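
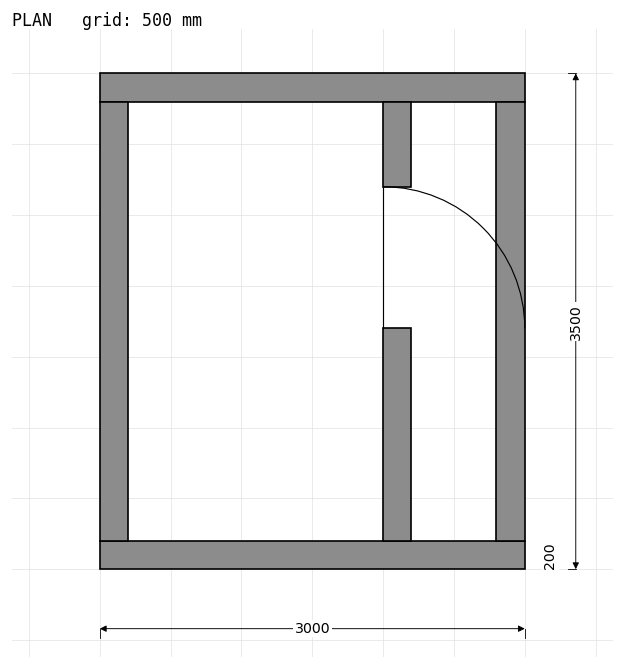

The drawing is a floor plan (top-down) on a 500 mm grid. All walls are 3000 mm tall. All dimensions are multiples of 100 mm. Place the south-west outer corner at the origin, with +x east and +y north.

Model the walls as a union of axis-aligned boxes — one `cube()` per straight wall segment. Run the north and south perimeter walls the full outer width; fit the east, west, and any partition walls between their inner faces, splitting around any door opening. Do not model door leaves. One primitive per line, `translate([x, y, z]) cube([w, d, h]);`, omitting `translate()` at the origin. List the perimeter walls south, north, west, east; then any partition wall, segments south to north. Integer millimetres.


cube([3000, 200, 3000]);
translate([0, 3300, 0]) cube([3000, 200, 3000]);
translate([0, 200, 0]) cube([200, 3100, 3000]);
translate([2800, 200, 0]) cube([200, 3100, 3000]);
translate([2000, 200, 0]) cube([200, 1500, 3000]);
translate([2000, 2700, 0]) cube([200, 600, 3000]);


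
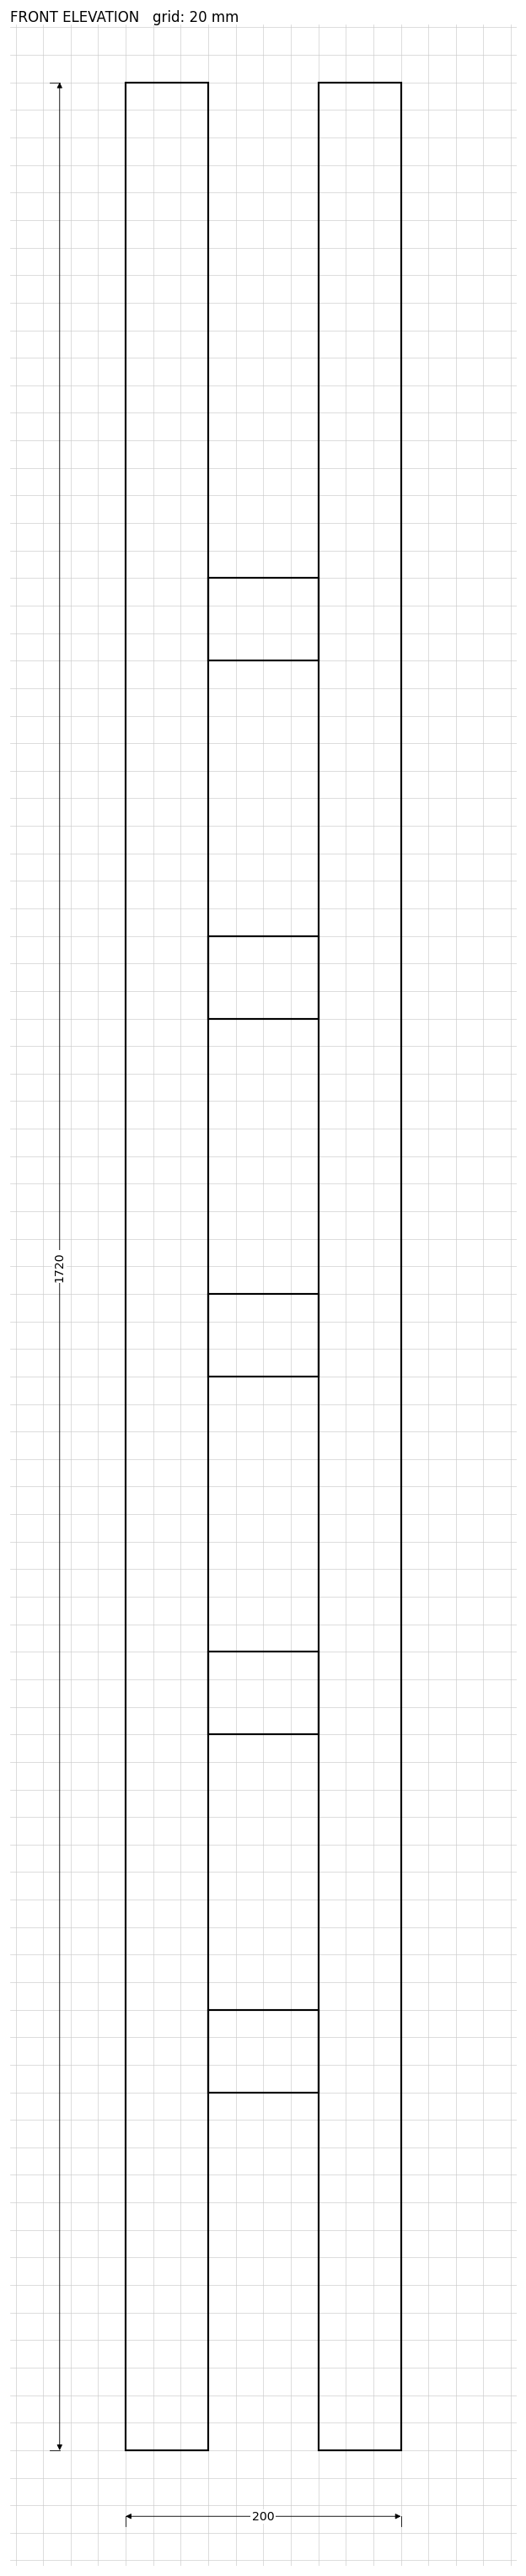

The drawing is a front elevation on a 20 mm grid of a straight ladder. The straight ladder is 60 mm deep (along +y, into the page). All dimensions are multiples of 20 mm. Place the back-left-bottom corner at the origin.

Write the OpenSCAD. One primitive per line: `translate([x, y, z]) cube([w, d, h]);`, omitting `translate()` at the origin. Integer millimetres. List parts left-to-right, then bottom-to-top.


cube([60, 60, 1720]);
translate([60, 0, 260]) cube([80, 60, 60]);
translate([60, 0, 520]) cube([80, 60, 60]);
translate([60, 0, 780]) cube([80, 60, 60]);
translate([60, 0, 1040]) cube([80, 60, 60]);
translate([60, 0, 1300]) cube([80, 60, 60]);
translate([140, 0, 0]) cube([60, 60, 1720]);


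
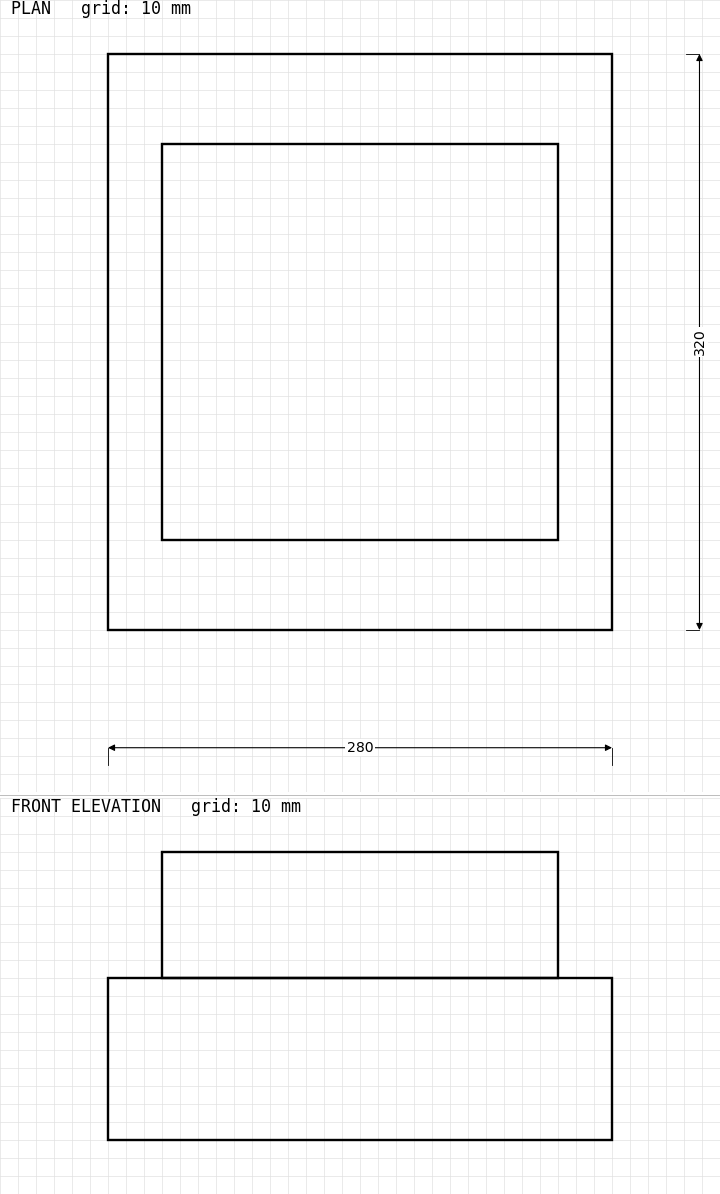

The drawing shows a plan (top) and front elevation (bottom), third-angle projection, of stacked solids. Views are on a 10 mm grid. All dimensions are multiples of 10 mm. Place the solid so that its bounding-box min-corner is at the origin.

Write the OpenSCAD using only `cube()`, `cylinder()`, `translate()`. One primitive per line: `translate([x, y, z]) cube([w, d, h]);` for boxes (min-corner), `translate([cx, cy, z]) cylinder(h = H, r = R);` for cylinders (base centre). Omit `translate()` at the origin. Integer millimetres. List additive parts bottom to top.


cube([280, 320, 90]);
translate([30, 50, 90]) cube([220, 220, 70]);


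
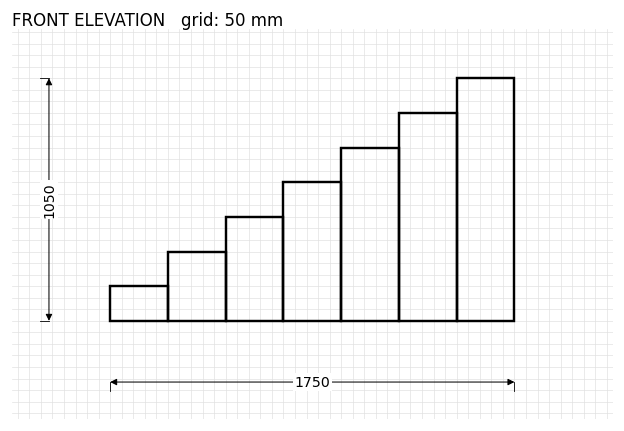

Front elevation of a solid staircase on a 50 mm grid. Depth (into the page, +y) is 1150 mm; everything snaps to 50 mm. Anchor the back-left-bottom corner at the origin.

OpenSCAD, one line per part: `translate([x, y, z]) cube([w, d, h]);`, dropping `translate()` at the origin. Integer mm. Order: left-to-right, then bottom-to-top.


cube([250, 1150, 150]);
translate([250, 0, 0]) cube([250, 1150, 300]);
translate([500, 0, 0]) cube([250, 1150, 450]);
translate([750, 0, 0]) cube([250, 1150, 600]);
translate([1000, 0, 0]) cube([250, 1150, 750]);
translate([1250, 0, 0]) cube([250, 1150, 900]);
translate([1500, 0, 0]) cube([250, 1150, 1050]);


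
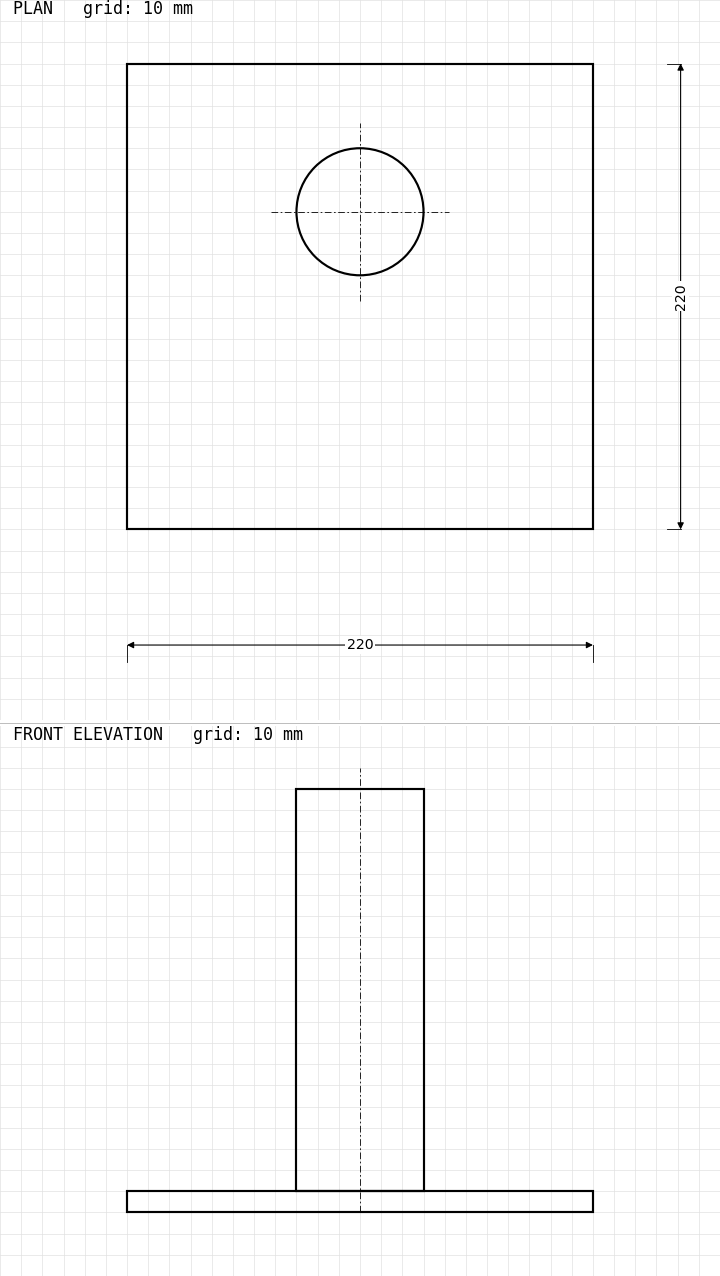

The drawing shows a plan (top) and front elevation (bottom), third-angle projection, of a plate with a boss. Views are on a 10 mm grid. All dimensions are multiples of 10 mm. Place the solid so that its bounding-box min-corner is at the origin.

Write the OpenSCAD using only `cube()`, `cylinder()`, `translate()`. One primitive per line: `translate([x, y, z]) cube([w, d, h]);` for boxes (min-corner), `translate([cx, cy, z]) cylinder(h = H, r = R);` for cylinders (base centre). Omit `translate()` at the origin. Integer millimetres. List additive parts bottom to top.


cube([220, 220, 10]);
translate([110, 150, 10]) cylinder(h = 190, r = 30);


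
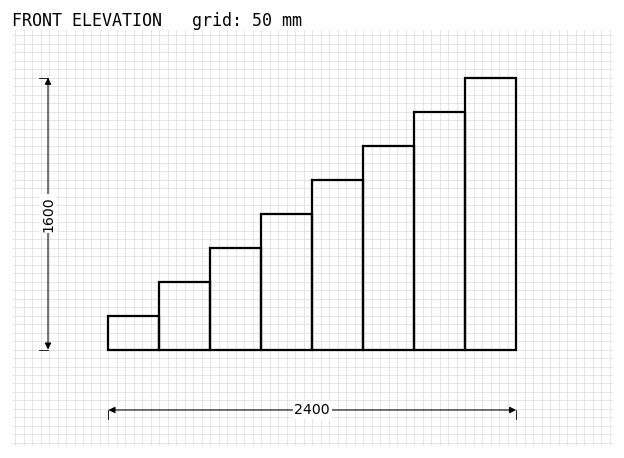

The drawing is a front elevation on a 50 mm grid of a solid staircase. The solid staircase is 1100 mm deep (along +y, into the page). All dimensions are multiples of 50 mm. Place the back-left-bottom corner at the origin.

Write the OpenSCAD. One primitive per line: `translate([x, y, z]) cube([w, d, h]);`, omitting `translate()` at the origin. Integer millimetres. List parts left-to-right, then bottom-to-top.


cube([300, 1100, 200]);
translate([300, 0, 0]) cube([300, 1100, 400]);
translate([600, 0, 0]) cube([300, 1100, 600]);
translate([900, 0, 0]) cube([300, 1100, 800]);
translate([1200, 0, 0]) cube([300, 1100, 1000]);
translate([1500, 0, 0]) cube([300, 1100, 1200]);
translate([1800, 0, 0]) cube([300, 1100, 1400]);
translate([2100, 0, 0]) cube([300, 1100, 1600]);


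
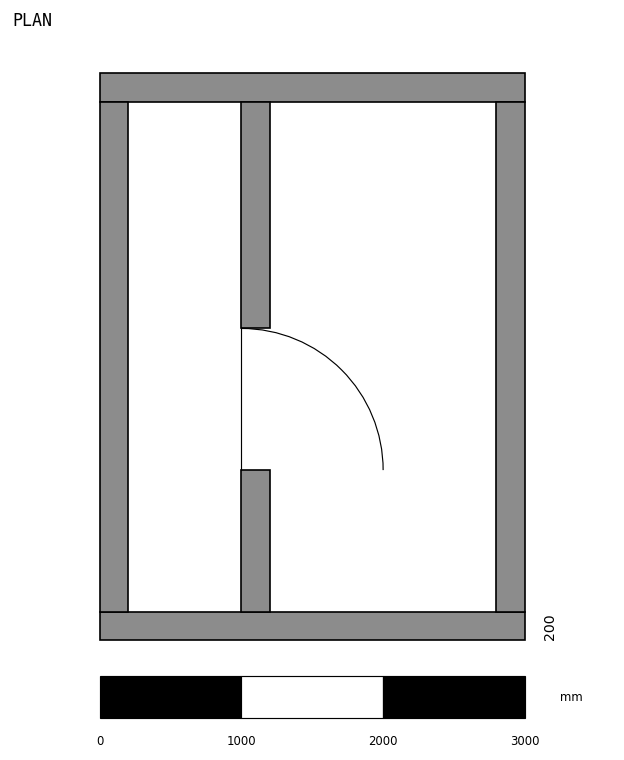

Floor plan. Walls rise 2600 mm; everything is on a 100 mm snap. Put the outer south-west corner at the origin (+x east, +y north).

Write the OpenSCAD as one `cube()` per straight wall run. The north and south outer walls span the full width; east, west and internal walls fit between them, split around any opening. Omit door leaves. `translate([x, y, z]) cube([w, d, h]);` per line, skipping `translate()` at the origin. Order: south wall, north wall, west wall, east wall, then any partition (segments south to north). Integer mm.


cube([3000, 200, 2600]);
translate([0, 3800, 0]) cube([3000, 200, 2600]);
translate([0, 200, 0]) cube([200, 3600, 2600]);
translate([2800, 200, 0]) cube([200, 3600, 2600]);
translate([1000, 200, 0]) cube([200, 1000, 2600]);
translate([1000, 2200, 0]) cube([200, 1600, 2600]);


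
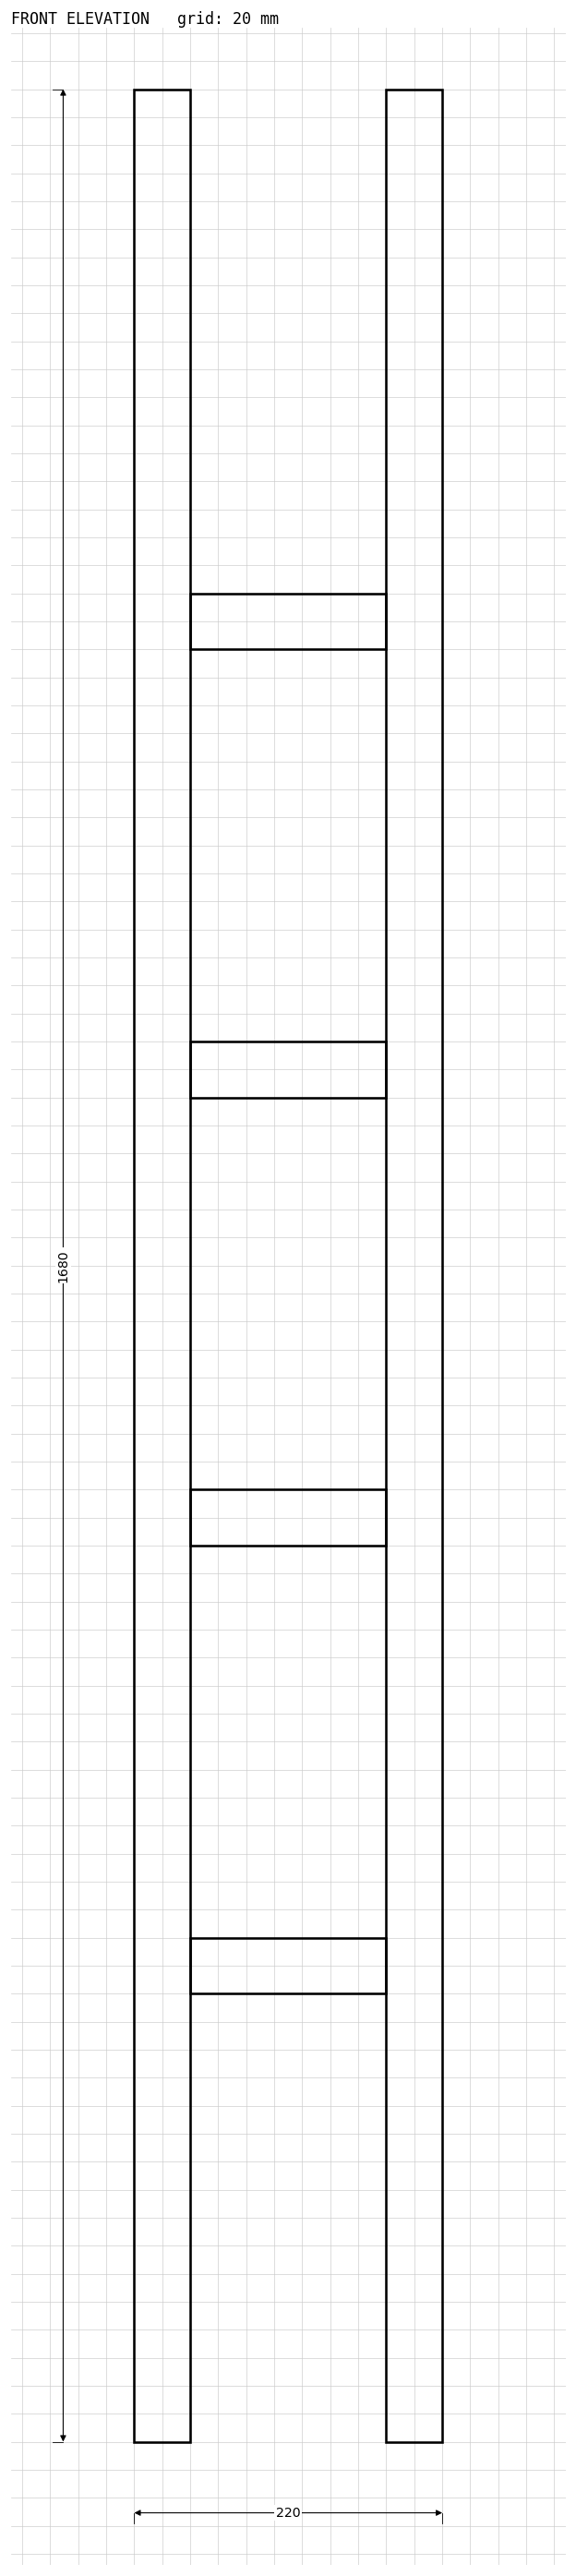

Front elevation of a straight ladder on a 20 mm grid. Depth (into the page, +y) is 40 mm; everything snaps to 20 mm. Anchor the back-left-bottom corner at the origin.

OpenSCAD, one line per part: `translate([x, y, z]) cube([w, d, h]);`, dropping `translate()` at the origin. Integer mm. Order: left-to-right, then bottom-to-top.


cube([40, 40, 1680]);
translate([40, 0, 320]) cube([140, 40, 40]);
translate([40, 0, 640]) cube([140, 40, 40]);
translate([40, 0, 960]) cube([140, 40, 40]);
translate([40, 0, 1280]) cube([140, 40, 40]);
translate([180, 0, 0]) cube([40, 40, 1680]);


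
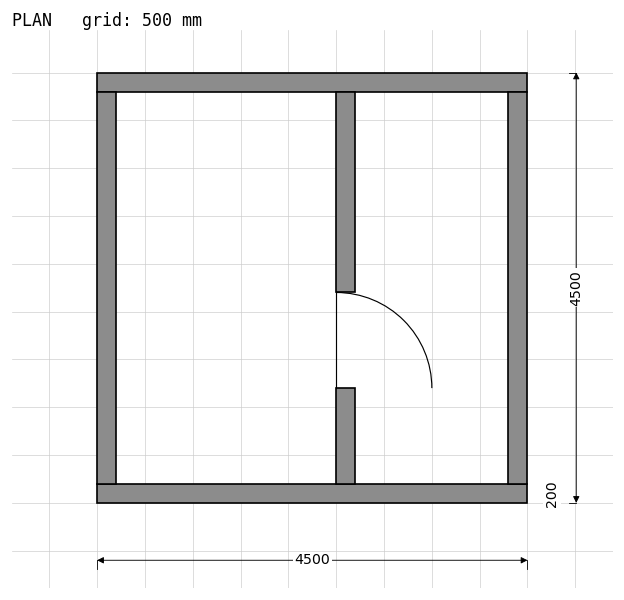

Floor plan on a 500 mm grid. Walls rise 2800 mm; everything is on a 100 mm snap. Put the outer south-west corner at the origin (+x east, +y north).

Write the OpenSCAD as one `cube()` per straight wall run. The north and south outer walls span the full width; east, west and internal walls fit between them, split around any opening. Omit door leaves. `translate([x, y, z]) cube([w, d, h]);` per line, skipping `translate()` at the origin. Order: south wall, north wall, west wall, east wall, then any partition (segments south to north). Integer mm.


cube([4500, 200, 2800]);
translate([0, 4300, 0]) cube([4500, 200, 2800]);
translate([0, 200, 0]) cube([200, 4100, 2800]);
translate([4300, 200, 0]) cube([200, 4100, 2800]);
translate([2500, 200, 0]) cube([200, 1000, 2800]);
translate([2500, 2200, 0]) cube([200, 2100, 2800]);


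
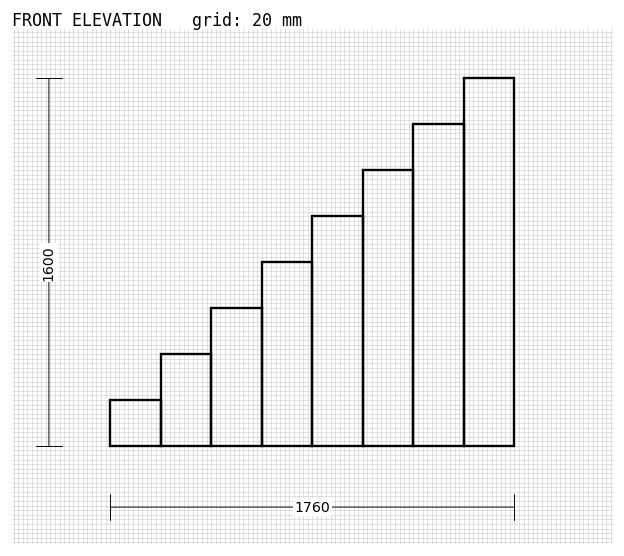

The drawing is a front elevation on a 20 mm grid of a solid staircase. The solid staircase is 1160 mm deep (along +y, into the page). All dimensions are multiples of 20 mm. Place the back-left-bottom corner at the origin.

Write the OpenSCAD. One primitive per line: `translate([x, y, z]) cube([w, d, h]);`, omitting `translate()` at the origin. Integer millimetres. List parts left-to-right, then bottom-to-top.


cube([220, 1160, 200]);
translate([220, 0, 0]) cube([220, 1160, 400]);
translate([440, 0, 0]) cube([220, 1160, 600]);
translate([660, 0, 0]) cube([220, 1160, 800]);
translate([880, 0, 0]) cube([220, 1160, 1000]);
translate([1100, 0, 0]) cube([220, 1160, 1200]);
translate([1320, 0, 0]) cube([220, 1160, 1400]);
translate([1540, 0, 0]) cube([220, 1160, 1600]);


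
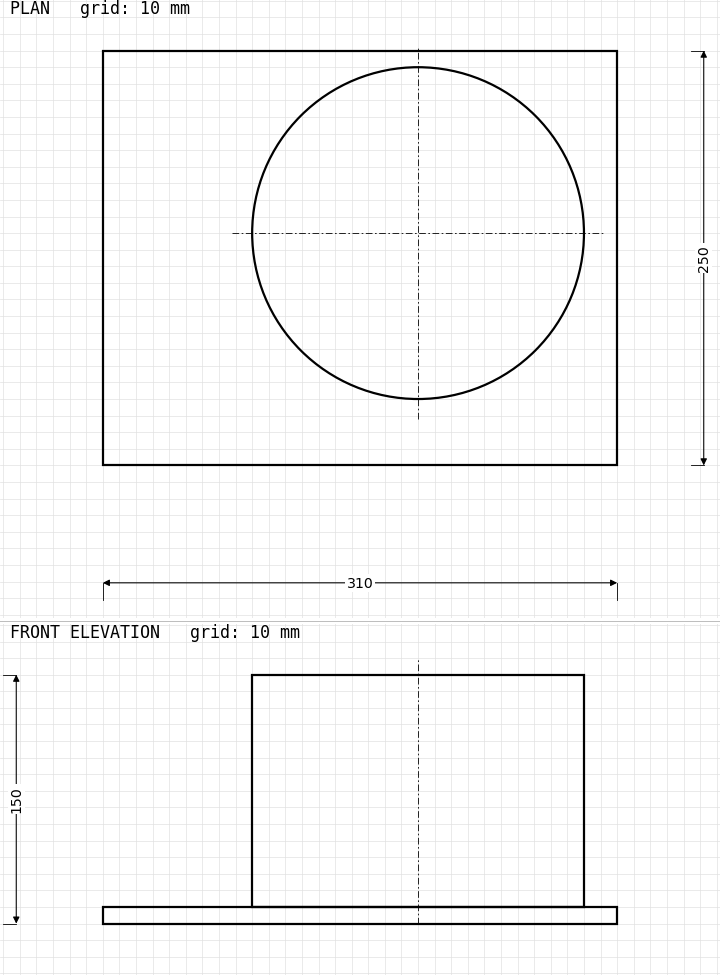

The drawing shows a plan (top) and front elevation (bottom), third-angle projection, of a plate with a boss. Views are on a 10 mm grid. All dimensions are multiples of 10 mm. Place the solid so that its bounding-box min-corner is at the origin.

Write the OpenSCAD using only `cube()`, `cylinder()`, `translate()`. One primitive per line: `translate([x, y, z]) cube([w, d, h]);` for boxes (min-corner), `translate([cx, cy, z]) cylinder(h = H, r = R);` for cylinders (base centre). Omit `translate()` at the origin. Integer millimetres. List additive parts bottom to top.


cube([310, 250, 10]);
translate([190, 140, 10]) cylinder(h = 140, r = 100);


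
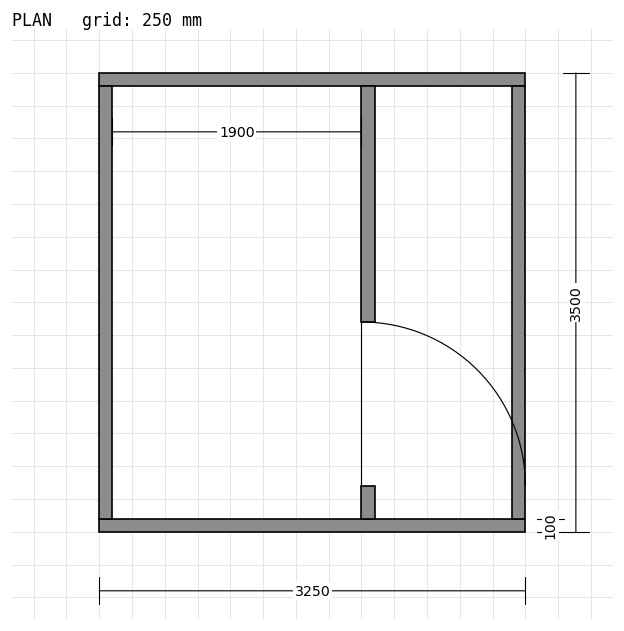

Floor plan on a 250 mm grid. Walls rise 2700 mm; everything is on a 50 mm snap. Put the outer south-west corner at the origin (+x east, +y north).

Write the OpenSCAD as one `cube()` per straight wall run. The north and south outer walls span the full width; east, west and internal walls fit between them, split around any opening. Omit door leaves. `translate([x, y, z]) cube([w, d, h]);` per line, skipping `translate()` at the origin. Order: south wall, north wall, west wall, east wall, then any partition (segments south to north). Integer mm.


cube([3250, 100, 2700]);
translate([0, 3400, 0]) cube([3250, 100, 2700]);
translate([0, 100, 0]) cube([100, 3300, 2700]);
translate([3150, 100, 0]) cube([100, 3300, 2700]);
translate([2000, 100, 0]) cube([100, 250, 2700]);
translate([2000, 1600, 0]) cube([100, 1800, 2700]);


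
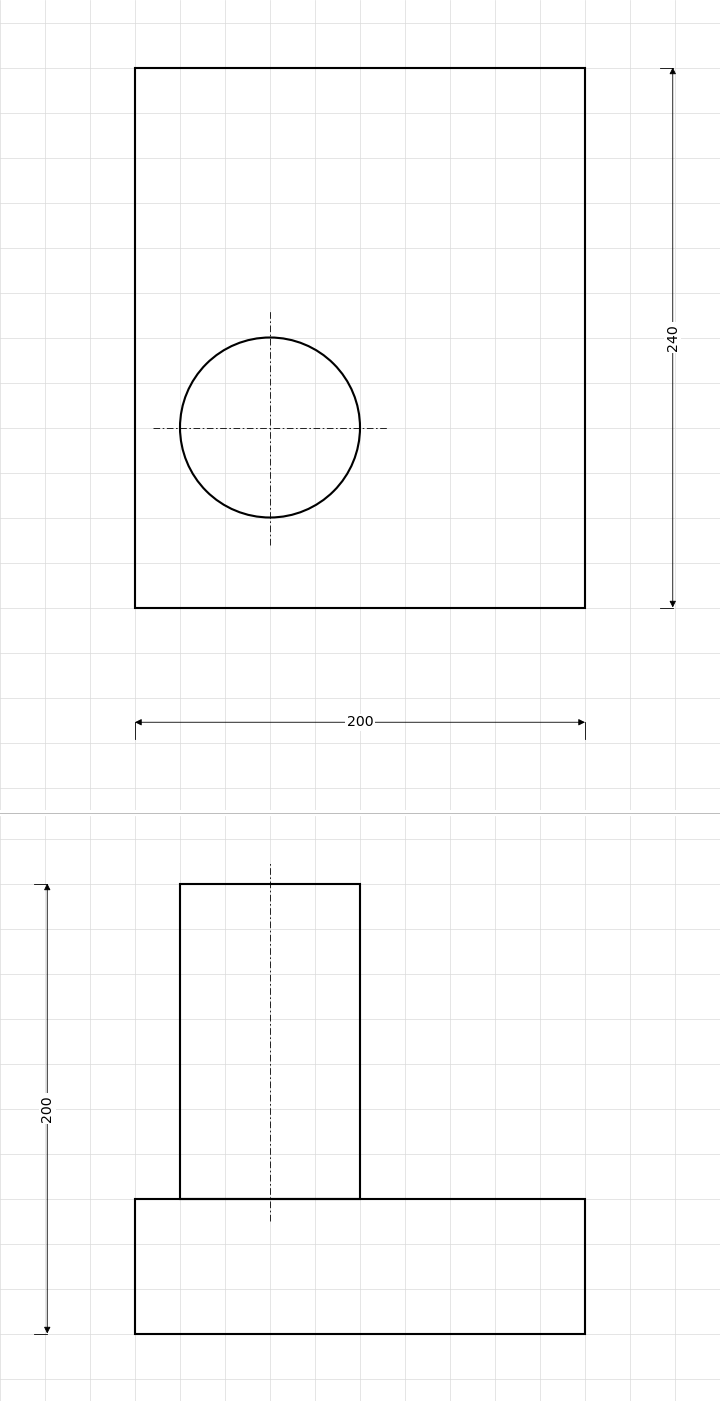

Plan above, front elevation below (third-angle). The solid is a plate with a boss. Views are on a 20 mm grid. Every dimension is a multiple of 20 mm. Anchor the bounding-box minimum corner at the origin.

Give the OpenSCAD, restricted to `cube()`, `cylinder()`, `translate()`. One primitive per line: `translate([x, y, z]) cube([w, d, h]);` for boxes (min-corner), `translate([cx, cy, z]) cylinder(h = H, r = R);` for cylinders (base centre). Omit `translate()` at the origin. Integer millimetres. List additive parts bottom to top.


cube([200, 240, 60]);
translate([60, 80, 60]) cylinder(h = 140, r = 40);


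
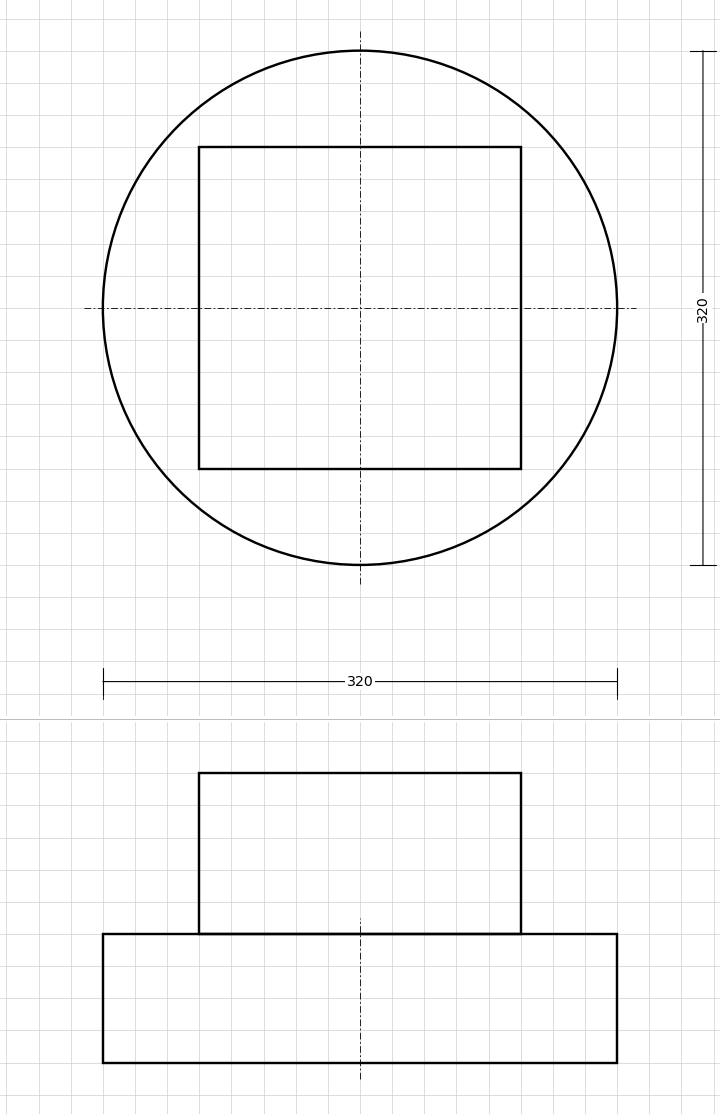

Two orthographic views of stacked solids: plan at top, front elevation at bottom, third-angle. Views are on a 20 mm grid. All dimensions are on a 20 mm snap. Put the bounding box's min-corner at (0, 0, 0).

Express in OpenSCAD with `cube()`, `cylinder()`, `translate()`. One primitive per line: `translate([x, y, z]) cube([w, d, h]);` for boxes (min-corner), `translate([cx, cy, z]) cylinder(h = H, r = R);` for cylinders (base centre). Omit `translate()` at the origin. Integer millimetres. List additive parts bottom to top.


translate([160, 160, 0]) cylinder(h = 80, r = 160);
translate([60, 60, 80]) cube([200, 200, 100]);


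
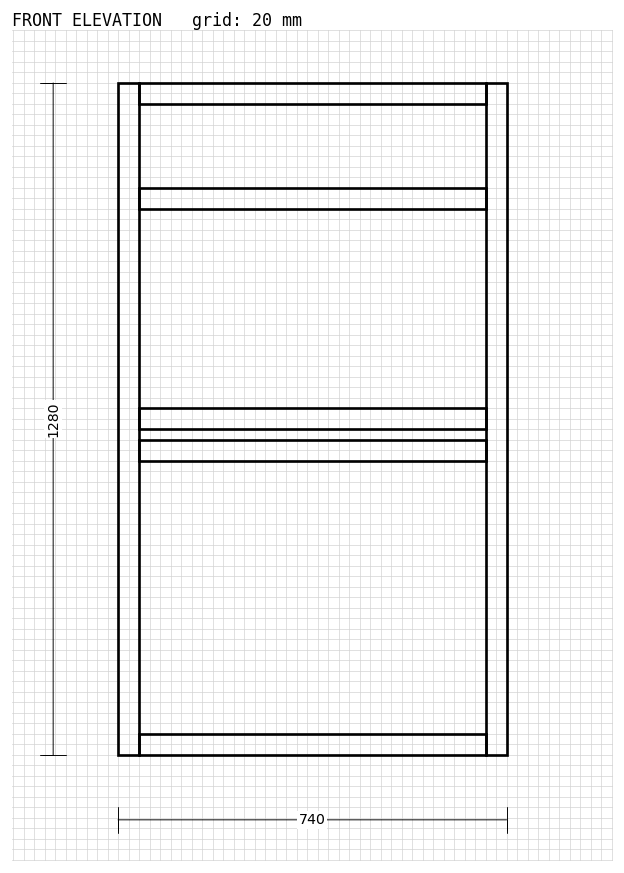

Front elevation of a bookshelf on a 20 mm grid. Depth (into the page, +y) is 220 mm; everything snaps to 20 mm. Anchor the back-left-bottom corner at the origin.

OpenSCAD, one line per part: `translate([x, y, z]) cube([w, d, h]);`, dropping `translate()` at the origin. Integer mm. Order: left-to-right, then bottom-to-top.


cube([40, 220, 1280]);
translate([40, 0, 0]) cube([660, 220, 40]);
translate([40, 0, 560]) cube([660, 220, 40]);
translate([40, 0, 620]) cube([660, 220, 40]);
translate([40, 0, 1040]) cube([660, 220, 40]);
translate([40, 0, 1240]) cube([660, 220, 40]);
translate([700, 0, 0]) cube([40, 220, 1280]);


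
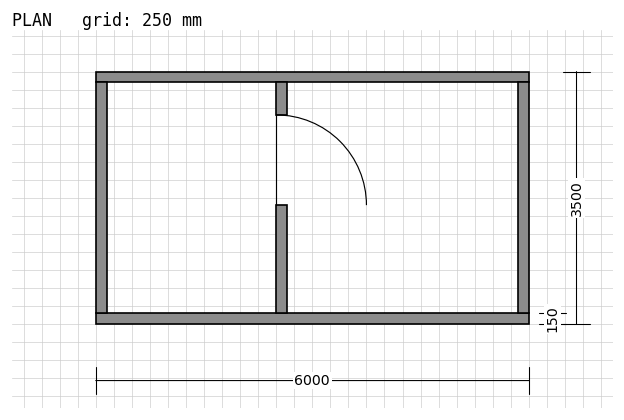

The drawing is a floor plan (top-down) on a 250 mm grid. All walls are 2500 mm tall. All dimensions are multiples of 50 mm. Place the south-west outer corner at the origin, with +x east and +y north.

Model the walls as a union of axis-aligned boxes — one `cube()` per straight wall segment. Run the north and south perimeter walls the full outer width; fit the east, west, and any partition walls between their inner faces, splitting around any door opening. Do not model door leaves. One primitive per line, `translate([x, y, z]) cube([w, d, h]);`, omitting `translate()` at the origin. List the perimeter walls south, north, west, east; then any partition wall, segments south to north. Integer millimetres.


cube([6000, 150, 2500]);
translate([0, 3350, 0]) cube([6000, 150, 2500]);
translate([0, 150, 0]) cube([150, 3200, 2500]);
translate([5850, 150, 0]) cube([150, 3200, 2500]);
translate([2500, 150, 0]) cube([150, 1500, 2500]);
translate([2500, 2900, 0]) cube([150, 450, 2500]);


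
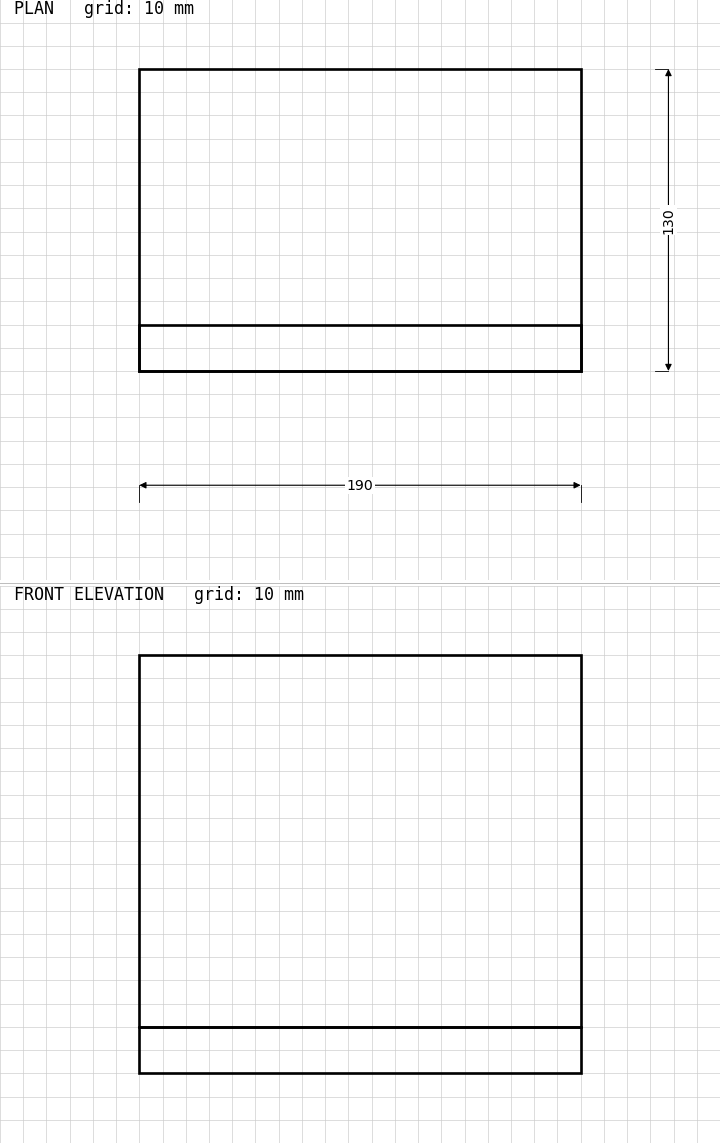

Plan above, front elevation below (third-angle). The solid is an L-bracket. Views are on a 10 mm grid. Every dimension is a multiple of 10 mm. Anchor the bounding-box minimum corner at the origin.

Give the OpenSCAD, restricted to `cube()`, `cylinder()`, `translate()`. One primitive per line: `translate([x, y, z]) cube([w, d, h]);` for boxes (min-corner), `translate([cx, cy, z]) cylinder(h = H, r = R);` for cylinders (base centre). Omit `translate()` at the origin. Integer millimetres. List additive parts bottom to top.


cube([190, 130, 20]);
translate([0, 0, 20]) cube([190, 20, 160]);


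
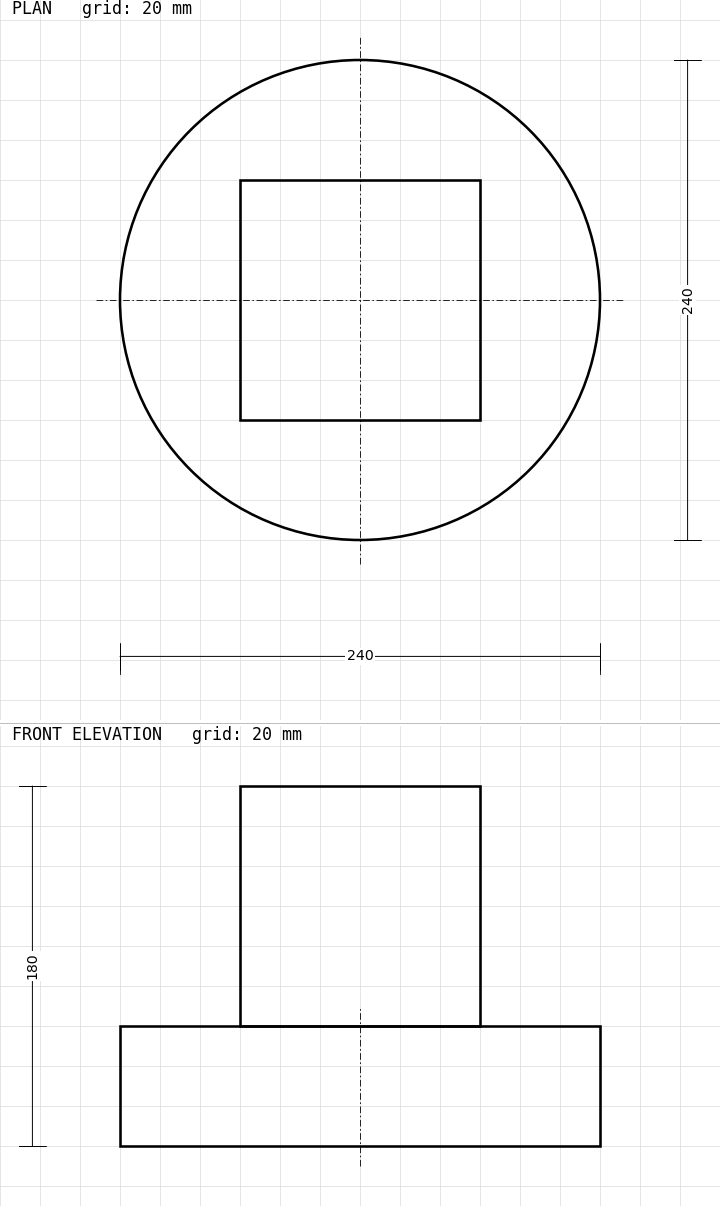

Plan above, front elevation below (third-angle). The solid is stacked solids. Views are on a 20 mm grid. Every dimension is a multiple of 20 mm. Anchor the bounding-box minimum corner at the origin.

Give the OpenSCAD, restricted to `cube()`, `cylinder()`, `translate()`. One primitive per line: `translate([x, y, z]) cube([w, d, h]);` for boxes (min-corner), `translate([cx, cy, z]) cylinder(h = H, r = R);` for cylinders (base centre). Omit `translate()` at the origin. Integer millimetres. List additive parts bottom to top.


translate([120, 120, 0]) cylinder(h = 60, r = 120);
translate([60, 60, 60]) cube([120, 120, 120]);


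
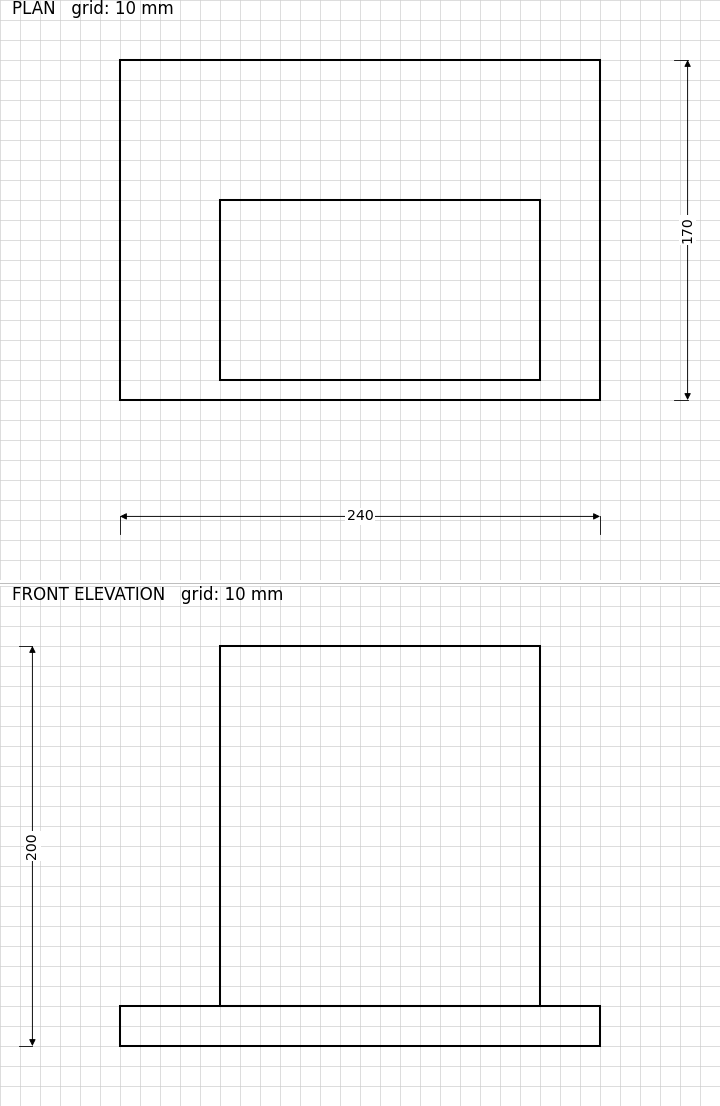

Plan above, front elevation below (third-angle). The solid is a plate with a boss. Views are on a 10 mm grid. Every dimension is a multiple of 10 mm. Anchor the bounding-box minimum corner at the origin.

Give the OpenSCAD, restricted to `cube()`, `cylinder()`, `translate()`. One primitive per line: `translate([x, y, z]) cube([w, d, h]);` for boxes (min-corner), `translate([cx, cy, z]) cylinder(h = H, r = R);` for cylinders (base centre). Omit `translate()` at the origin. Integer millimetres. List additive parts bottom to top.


cube([240, 170, 20]);
translate([50, 10, 20]) cube([160, 90, 180]);


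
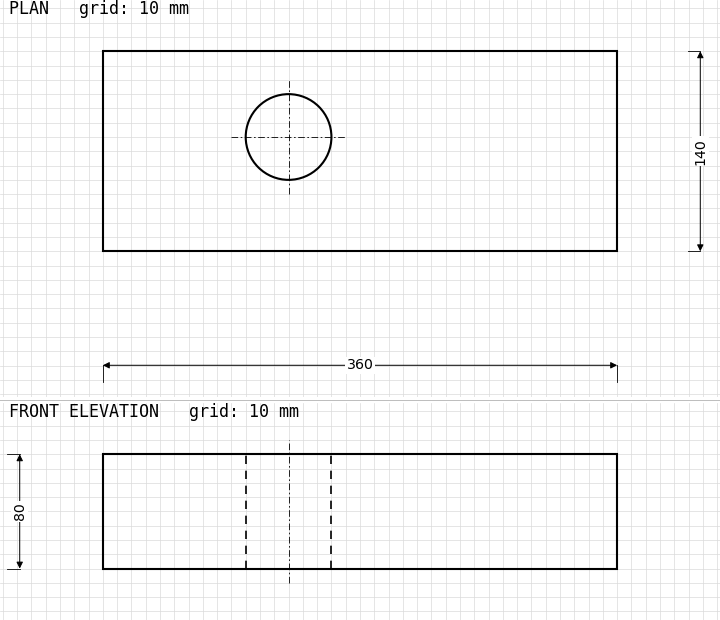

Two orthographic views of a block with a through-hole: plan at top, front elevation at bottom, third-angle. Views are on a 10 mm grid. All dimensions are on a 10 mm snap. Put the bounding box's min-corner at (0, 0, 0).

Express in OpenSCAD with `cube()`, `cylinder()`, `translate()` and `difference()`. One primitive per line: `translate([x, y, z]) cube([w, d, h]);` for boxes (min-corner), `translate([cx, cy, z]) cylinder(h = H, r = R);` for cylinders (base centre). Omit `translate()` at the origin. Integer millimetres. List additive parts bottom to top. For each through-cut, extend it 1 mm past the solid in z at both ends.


difference() {
  cube([360, 140, 80]);
  translate([130, 80, -1]) cylinder(h = 82, r = 30);
}


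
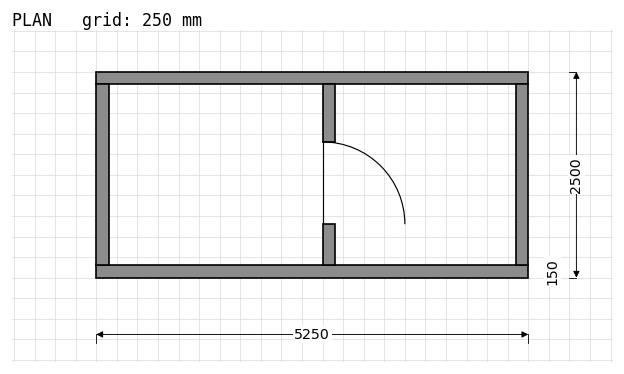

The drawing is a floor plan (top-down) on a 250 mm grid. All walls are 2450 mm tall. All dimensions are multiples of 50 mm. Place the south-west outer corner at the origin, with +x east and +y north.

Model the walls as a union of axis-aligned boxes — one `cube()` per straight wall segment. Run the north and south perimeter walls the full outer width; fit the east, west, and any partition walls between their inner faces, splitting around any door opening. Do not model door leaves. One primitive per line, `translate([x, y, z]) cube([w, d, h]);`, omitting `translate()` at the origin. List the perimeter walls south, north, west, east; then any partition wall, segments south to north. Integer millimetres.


cube([5250, 150, 2450]);
translate([0, 2350, 0]) cube([5250, 150, 2450]);
translate([0, 150, 0]) cube([150, 2200, 2450]);
translate([5100, 150, 0]) cube([150, 2200, 2450]);
translate([2750, 150, 0]) cube([150, 500, 2450]);
translate([2750, 1650, 0]) cube([150, 700, 2450]);


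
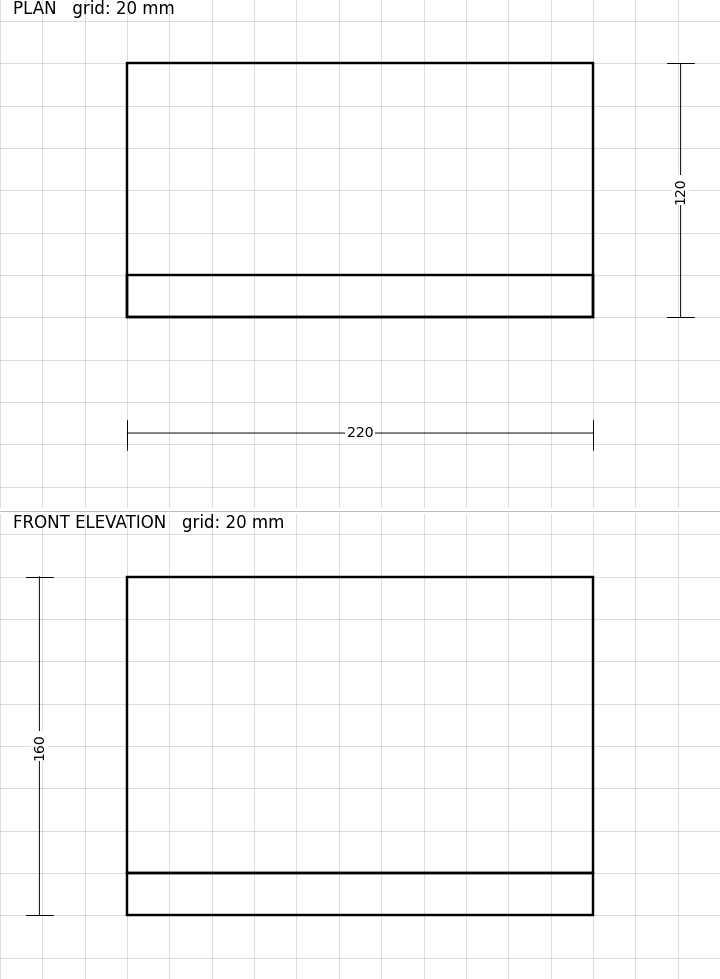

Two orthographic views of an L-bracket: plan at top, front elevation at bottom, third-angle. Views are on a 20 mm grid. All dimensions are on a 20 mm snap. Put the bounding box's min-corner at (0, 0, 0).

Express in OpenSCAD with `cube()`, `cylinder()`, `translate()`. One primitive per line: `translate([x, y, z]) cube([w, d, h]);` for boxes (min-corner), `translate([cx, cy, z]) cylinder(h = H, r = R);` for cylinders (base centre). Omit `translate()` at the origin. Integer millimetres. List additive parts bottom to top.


cube([220, 120, 20]);
translate([0, 0, 20]) cube([220, 20, 140]);


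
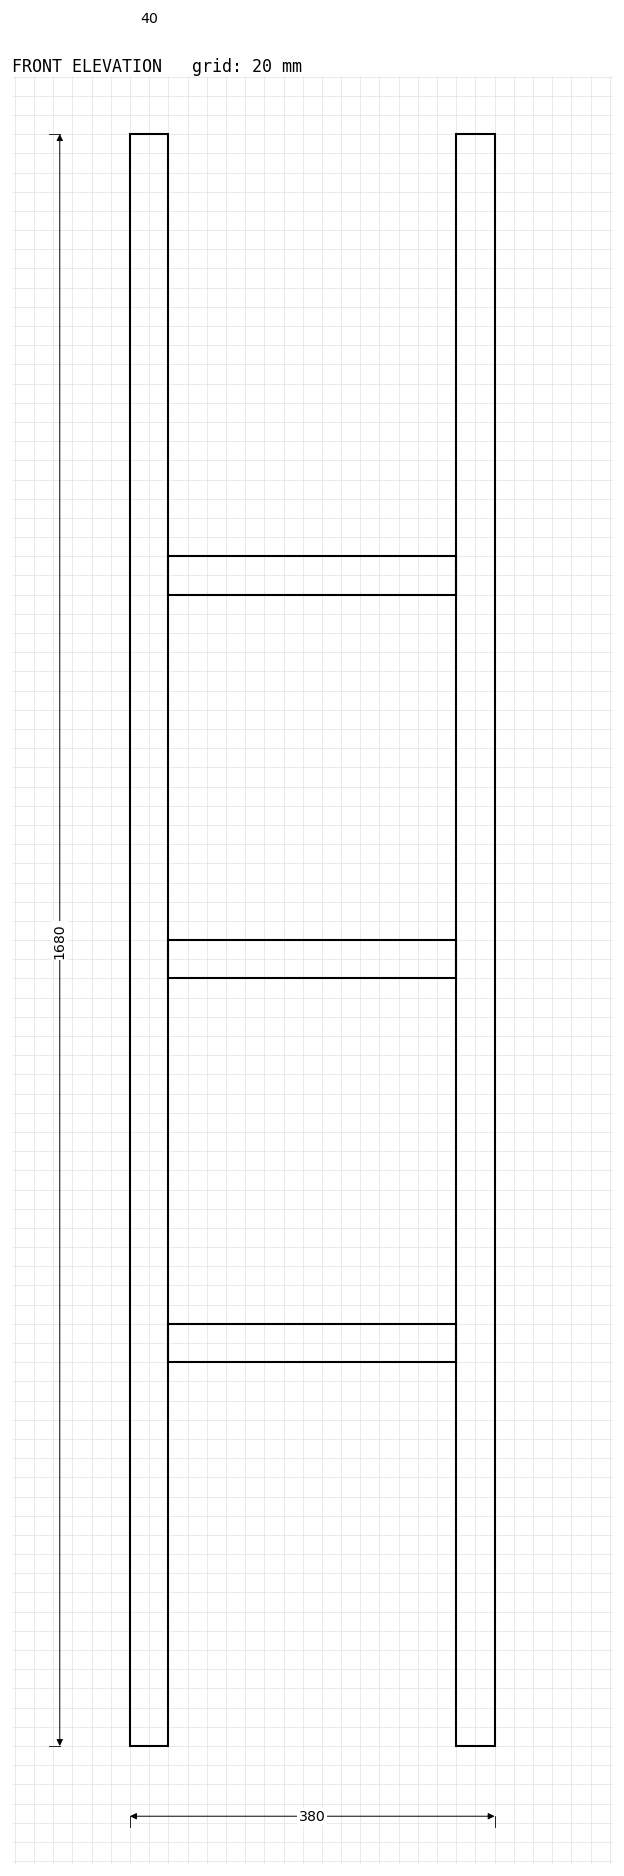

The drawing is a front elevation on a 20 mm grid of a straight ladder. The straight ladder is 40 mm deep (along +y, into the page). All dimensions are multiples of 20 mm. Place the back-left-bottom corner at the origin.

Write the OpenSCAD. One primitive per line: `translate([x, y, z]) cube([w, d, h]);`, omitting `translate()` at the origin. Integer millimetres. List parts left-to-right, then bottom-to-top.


cube([40, 40, 1680]);
translate([40, 0, 400]) cube([300, 40, 40]);
translate([40, 0, 800]) cube([300, 40, 40]);
translate([40, 0, 1200]) cube([300, 40, 40]);
translate([340, 0, 0]) cube([40, 40, 1680]);


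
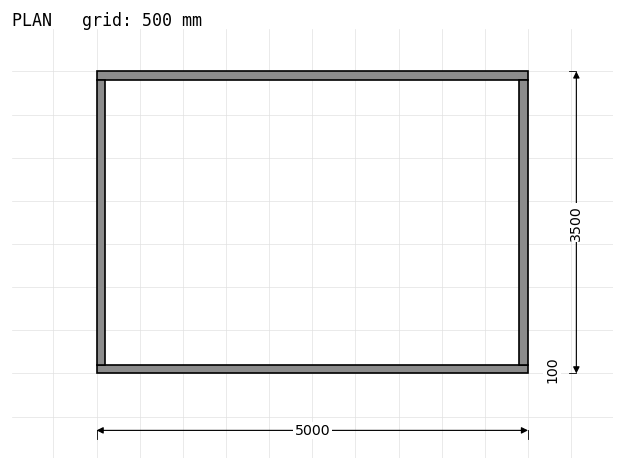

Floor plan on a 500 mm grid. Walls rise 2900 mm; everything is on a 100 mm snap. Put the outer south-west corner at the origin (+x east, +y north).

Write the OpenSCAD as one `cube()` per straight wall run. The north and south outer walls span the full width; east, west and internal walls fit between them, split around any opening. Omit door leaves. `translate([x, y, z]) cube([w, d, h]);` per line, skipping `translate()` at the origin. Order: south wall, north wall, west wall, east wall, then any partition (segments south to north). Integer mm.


cube([5000, 100, 2900]);
translate([0, 3400, 0]) cube([5000, 100, 2900]);
translate([0, 100, 0]) cube([100, 3300, 2900]);
translate([4900, 100, 0]) cube([100, 3300, 2900]);


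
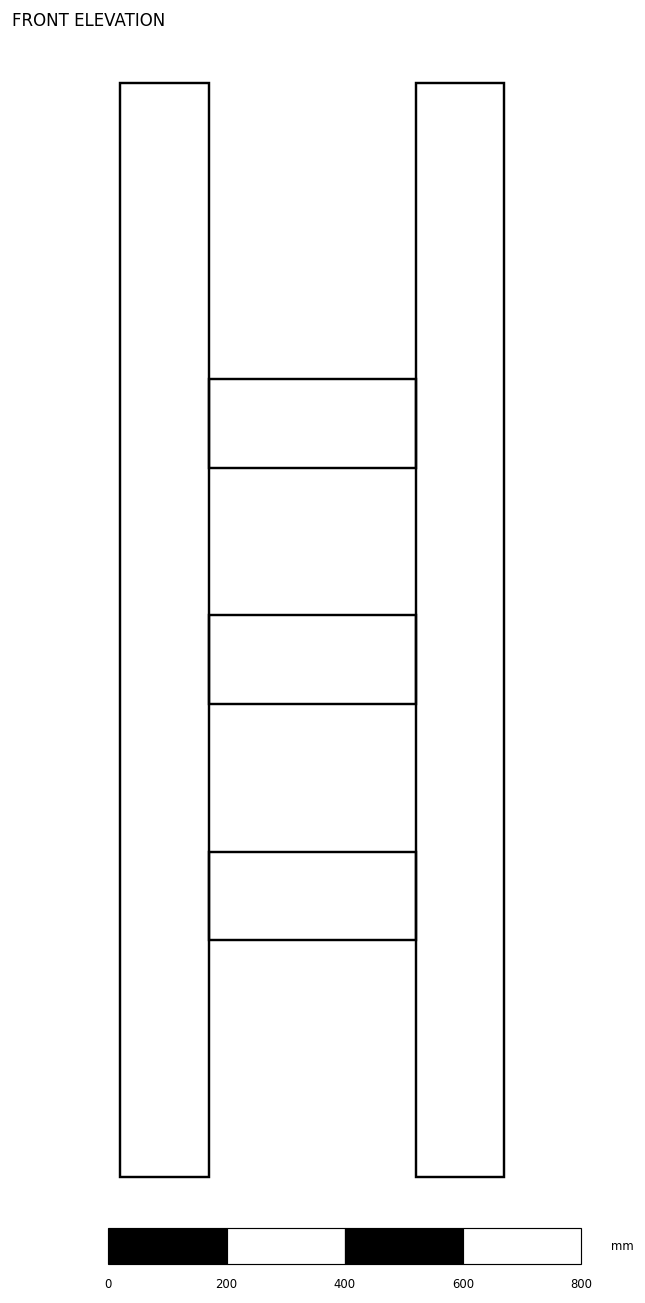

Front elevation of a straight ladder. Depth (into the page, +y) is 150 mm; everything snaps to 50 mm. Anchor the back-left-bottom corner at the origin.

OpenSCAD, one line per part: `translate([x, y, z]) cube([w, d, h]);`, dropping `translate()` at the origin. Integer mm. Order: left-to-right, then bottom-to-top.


cube([150, 150, 1850]);
translate([150, 0, 400]) cube([350, 150, 150]);
translate([150, 0, 800]) cube([350, 150, 150]);
translate([150, 0, 1200]) cube([350, 150, 150]);
translate([500, 0, 0]) cube([150, 150, 1850]);


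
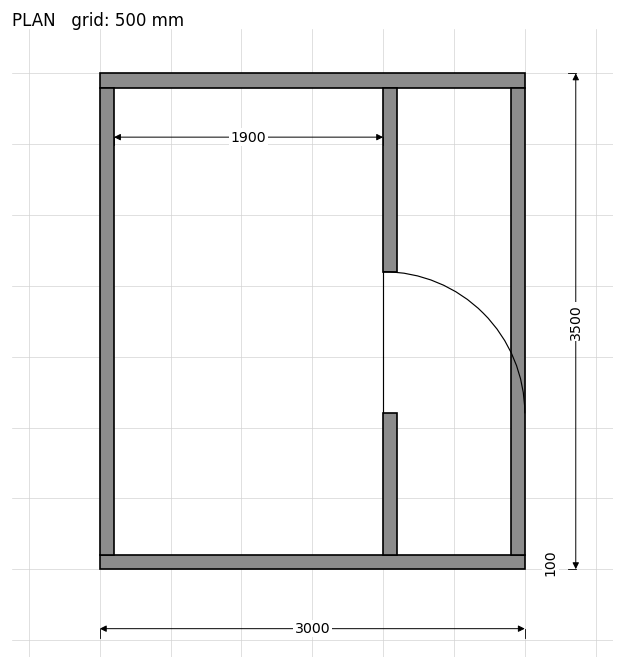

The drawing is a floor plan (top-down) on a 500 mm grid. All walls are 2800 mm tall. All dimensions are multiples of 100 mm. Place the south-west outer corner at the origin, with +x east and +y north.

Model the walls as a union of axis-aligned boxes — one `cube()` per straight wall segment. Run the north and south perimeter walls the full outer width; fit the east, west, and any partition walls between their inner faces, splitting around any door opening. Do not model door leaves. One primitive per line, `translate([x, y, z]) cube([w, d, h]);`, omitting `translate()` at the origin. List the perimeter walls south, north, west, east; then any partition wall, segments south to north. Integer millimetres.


cube([3000, 100, 2800]);
translate([0, 3400, 0]) cube([3000, 100, 2800]);
translate([0, 100, 0]) cube([100, 3300, 2800]);
translate([2900, 100, 0]) cube([100, 3300, 2800]);
translate([2000, 100, 0]) cube([100, 1000, 2800]);
translate([2000, 2100, 0]) cube([100, 1300, 2800]);


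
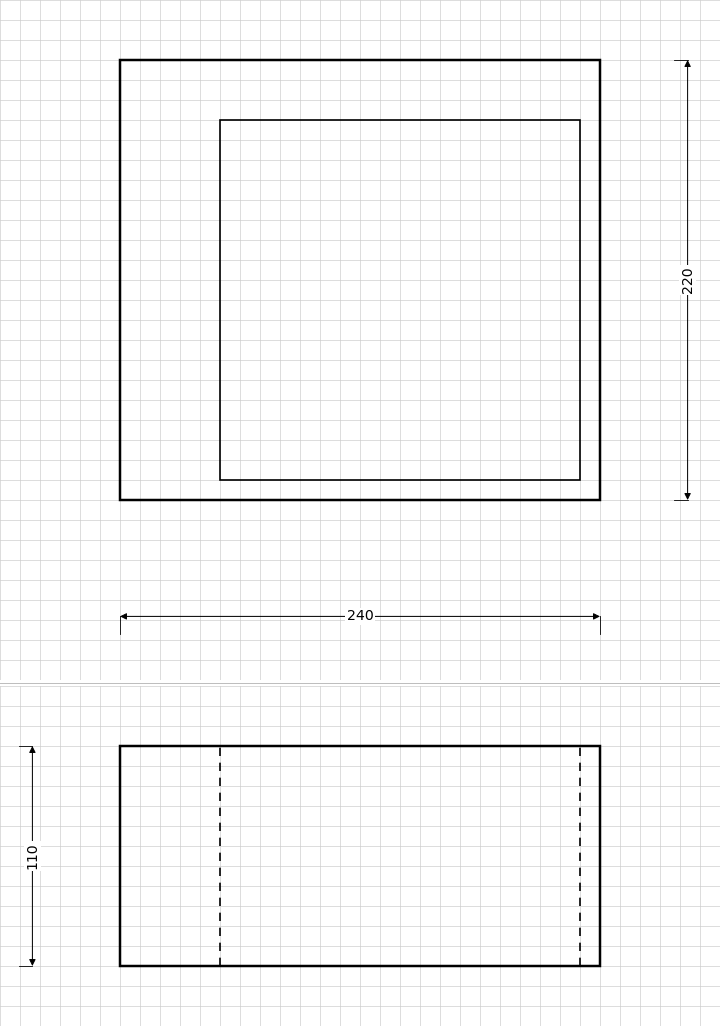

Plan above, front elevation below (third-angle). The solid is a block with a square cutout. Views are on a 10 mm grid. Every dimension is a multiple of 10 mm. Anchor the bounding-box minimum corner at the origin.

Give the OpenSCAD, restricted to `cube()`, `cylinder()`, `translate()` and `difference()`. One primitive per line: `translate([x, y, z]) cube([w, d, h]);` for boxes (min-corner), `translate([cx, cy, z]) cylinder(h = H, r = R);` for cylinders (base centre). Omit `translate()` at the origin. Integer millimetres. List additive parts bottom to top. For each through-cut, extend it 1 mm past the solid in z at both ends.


difference() {
  cube([240, 220, 110]);
  translate([50, 10, -1]) cube([180, 180, 112]);
}


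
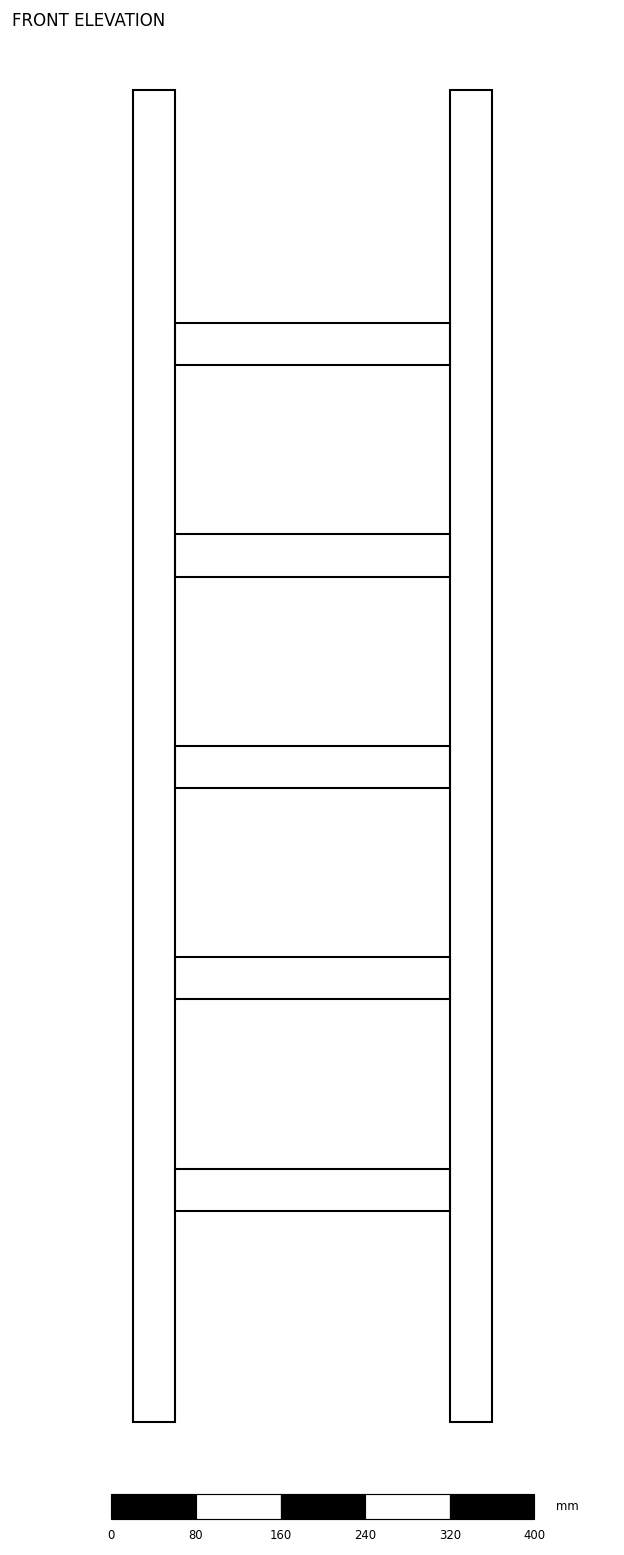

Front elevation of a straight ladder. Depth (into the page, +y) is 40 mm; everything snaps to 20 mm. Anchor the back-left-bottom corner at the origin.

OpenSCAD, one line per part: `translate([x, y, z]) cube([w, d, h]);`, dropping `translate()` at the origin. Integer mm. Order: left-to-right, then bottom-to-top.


cube([40, 40, 1260]);
translate([40, 0, 200]) cube([260, 40, 40]);
translate([40, 0, 400]) cube([260, 40, 40]);
translate([40, 0, 600]) cube([260, 40, 40]);
translate([40, 0, 800]) cube([260, 40, 40]);
translate([40, 0, 1000]) cube([260, 40, 40]);
translate([300, 0, 0]) cube([40, 40, 1260]);


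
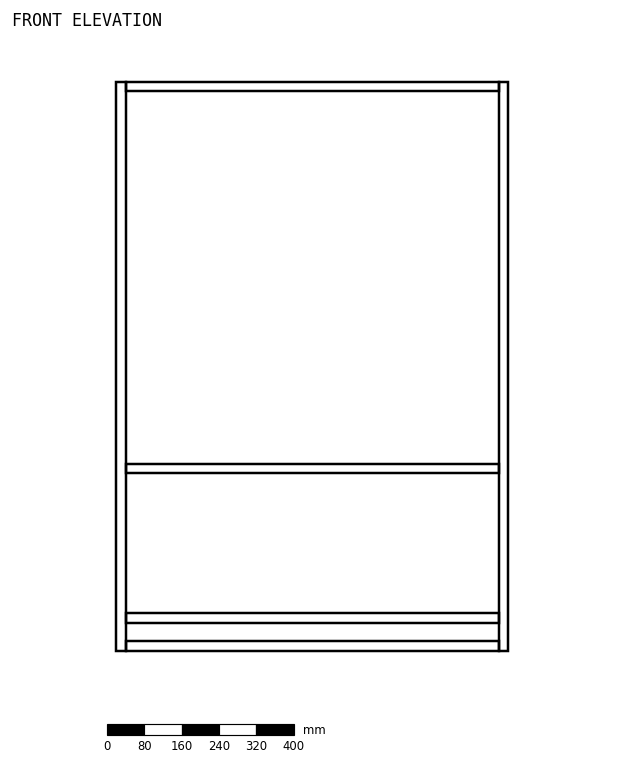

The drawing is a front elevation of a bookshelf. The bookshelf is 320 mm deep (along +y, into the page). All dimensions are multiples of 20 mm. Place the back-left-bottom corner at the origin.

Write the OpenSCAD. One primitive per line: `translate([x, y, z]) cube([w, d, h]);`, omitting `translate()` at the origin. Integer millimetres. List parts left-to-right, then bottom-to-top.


cube([20, 320, 1220]);
translate([20, 0, 0]) cube([800, 320, 20]);
translate([20, 0, 60]) cube([800, 320, 20]);
translate([20, 0, 380]) cube([800, 320, 20]);
translate([20, 0, 1200]) cube([800, 320, 20]);
translate([820, 0, 0]) cube([20, 320, 1220]);


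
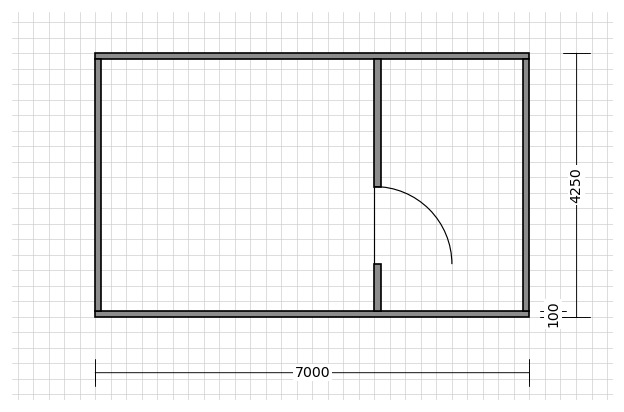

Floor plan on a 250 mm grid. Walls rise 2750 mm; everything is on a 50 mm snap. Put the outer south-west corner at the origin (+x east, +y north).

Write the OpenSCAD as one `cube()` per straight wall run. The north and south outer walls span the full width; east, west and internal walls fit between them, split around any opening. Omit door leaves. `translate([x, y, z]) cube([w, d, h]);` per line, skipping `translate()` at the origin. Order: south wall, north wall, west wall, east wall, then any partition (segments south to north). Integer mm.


cube([7000, 100, 2750]);
translate([0, 4150, 0]) cube([7000, 100, 2750]);
translate([0, 100, 0]) cube([100, 4050, 2750]);
translate([6900, 100, 0]) cube([100, 4050, 2750]);
translate([4500, 100, 0]) cube([100, 750, 2750]);
translate([4500, 2100, 0]) cube([100, 2050, 2750]);


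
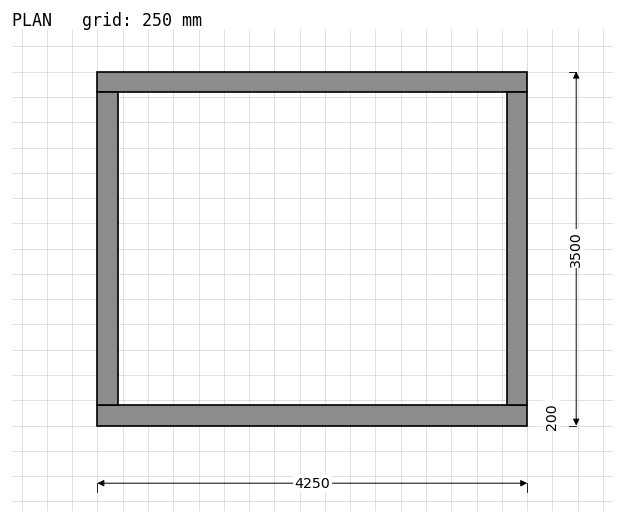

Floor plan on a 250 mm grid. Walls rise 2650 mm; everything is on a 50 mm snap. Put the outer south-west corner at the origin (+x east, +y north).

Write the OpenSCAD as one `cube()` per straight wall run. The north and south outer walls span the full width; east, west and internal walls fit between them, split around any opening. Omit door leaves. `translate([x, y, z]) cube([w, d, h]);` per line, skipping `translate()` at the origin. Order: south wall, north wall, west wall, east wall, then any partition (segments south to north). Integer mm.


cube([4250, 200, 2650]);
translate([0, 3300, 0]) cube([4250, 200, 2650]);
translate([0, 200, 0]) cube([200, 3100, 2650]);
translate([4050, 200, 0]) cube([200, 3100, 2650]);


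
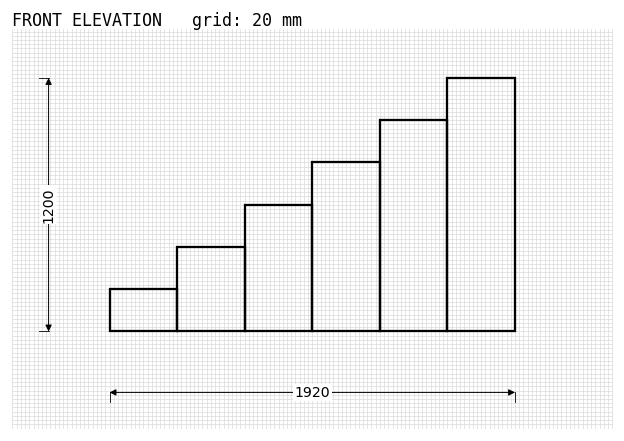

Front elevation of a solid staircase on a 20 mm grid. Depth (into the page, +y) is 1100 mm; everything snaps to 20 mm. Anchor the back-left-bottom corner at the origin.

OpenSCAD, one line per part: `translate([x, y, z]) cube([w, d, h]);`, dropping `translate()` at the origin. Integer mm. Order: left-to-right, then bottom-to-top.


cube([320, 1100, 200]);
translate([320, 0, 0]) cube([320, 1100, 400]);
translate([640, 0, 0]) cube([320, 1100, 600]);
translate([960, 0, 0]) cube([320, 1100, 800]);
translate([1280, 0, 0]) cube([320, 1100, 1000]);
translate([1600, 0, 0]) cube([320, 1100, 1200]);


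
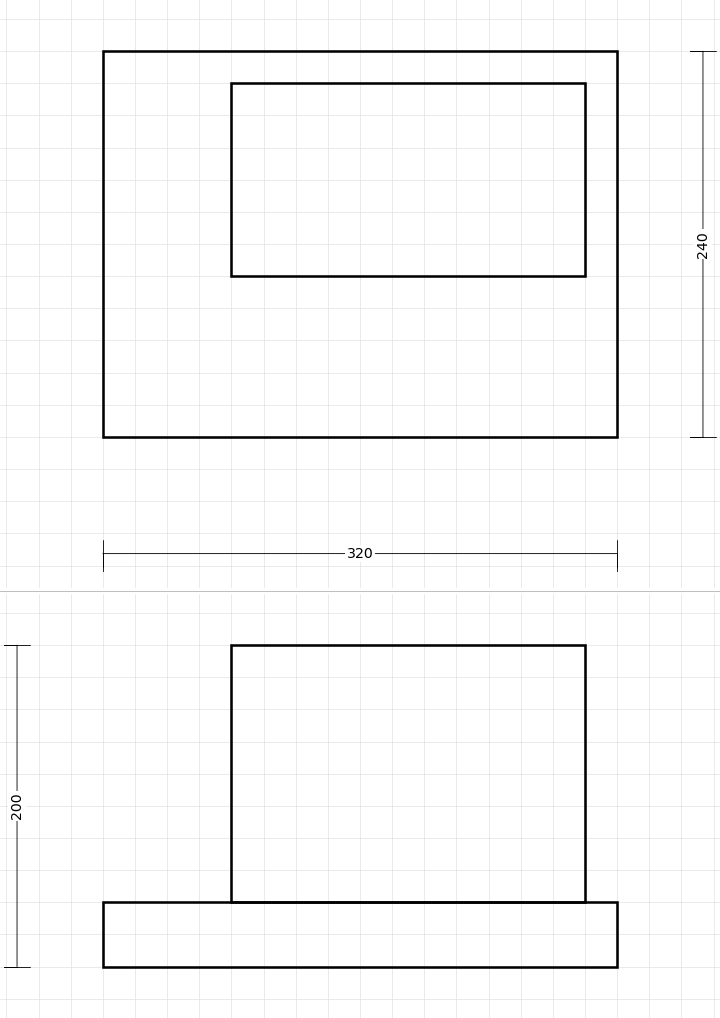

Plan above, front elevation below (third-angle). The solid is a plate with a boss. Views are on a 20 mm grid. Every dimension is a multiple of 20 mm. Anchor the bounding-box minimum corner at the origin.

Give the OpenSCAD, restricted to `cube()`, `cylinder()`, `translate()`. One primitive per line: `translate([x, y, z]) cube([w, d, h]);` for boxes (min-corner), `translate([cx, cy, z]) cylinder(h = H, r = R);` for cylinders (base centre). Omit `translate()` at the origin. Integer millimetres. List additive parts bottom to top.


cube([320, 240, 40]);
translate([80, 100, 40]) cube([220, 120, 160]);


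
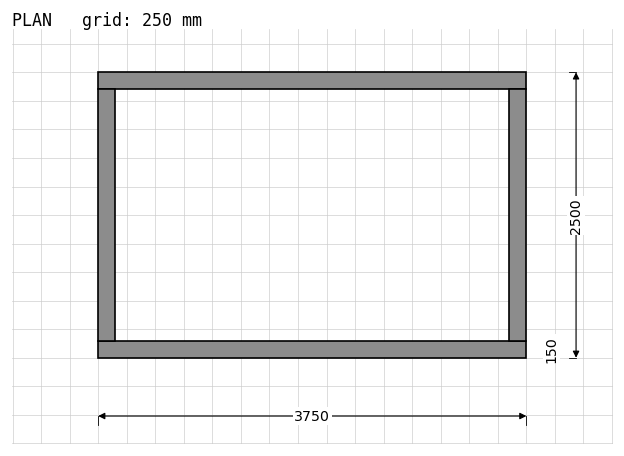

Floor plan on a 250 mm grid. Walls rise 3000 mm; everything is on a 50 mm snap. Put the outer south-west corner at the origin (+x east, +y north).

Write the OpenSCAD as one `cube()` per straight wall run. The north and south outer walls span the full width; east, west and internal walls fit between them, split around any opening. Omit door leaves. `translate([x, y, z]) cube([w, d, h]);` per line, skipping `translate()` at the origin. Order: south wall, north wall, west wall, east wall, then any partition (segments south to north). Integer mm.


cube([3750, 150, 3000]);
translate([0, 2350, 0]) cube([3750, 150, 3000]);
translate([0, 150, 0]) cube([150, 2200, 3000]);
translate([3600, 150, 0]) cube([150, 2200, 3000]);


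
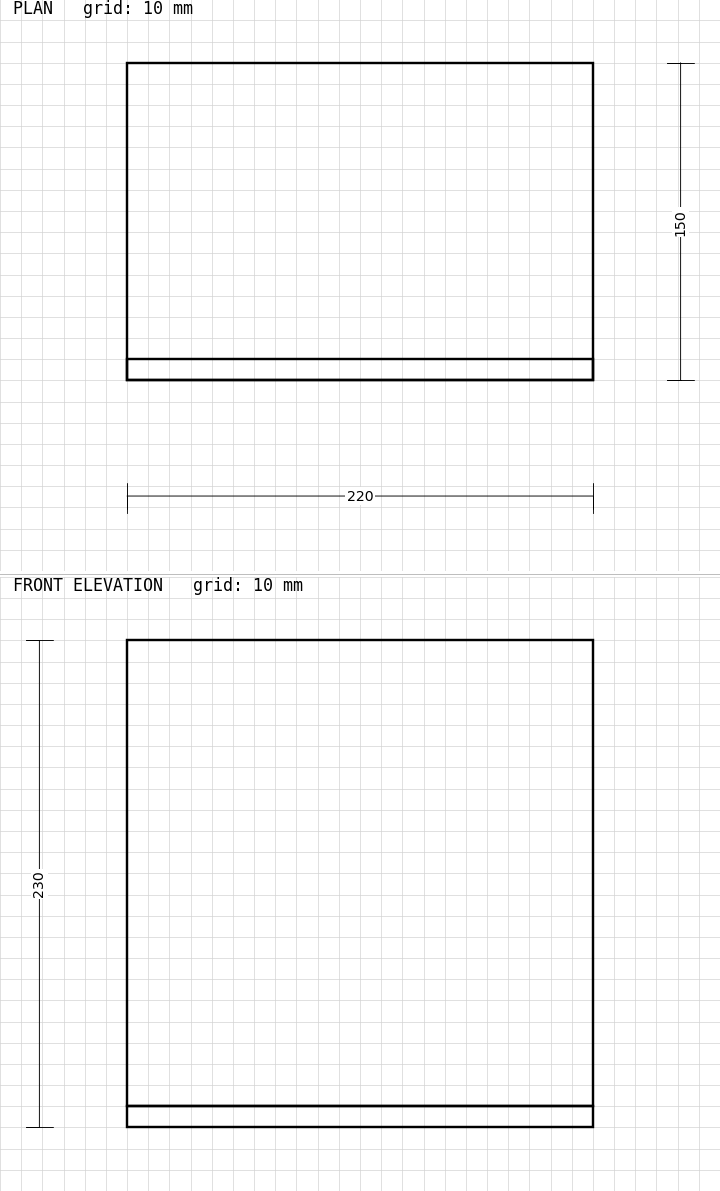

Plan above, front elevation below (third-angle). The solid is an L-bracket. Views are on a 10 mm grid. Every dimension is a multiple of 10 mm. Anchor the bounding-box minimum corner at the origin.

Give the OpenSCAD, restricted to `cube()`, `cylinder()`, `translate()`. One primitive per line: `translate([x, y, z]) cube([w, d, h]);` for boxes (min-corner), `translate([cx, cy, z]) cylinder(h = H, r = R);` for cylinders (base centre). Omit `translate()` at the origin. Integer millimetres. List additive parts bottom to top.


cube([220, 150, 10]);
translate([0, 0, 10]) cube([220, 10, 220]);
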